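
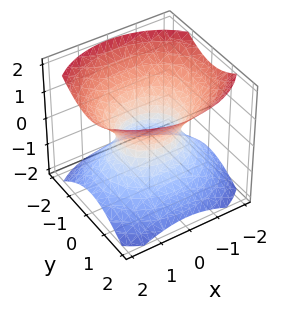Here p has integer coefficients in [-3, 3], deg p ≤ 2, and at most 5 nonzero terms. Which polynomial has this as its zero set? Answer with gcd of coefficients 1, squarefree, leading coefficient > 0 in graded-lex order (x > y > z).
2*x^2 + 3*y^2 - 3*z^2 - 2

1. The degree is 2 — an hourglass — one-sheet hyperboloid; a quadric.
2. Symmetries: it's symmetric under z → −z, forcing even powers of z; it's symmetric under y → −y, forcing even powers of y; mirror symmetry x ↦ −x ⇒ only even powers of x.
3. From the axis intercepts and sections: no z-intercept at any integer in the box; among the integer gridlines, it crosses the x-axis at x ∈ {-1, 1}.
4. These observations pin down the coefficients.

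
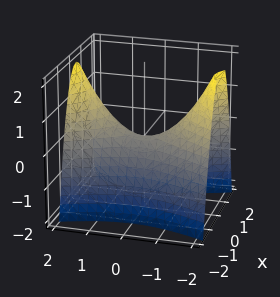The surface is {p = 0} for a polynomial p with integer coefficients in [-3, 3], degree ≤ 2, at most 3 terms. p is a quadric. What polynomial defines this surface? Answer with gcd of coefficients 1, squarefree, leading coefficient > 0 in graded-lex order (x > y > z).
3*x^2 - y^2 + 2*z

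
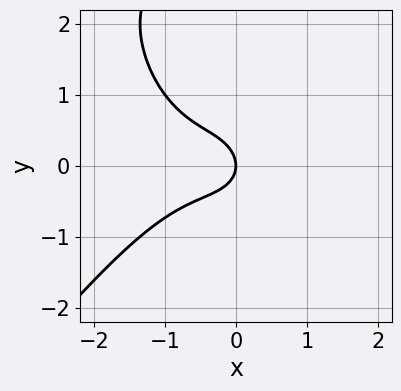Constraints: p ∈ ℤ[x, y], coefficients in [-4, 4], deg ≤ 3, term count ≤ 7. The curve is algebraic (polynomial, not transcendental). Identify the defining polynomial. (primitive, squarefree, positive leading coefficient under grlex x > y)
First, deg p = 3. No degree-2 curve has this shape.
Next, against the integer gridlines: it crosses the x-axis at the gridline x = 0; it crosses the y-axis at the gridline y = 0.
Finally, fitting integer coefficients to these (and the overall shape) gives p.

2*x^3 - y^3 + 2*x^2 + 3*y^2 + 2*x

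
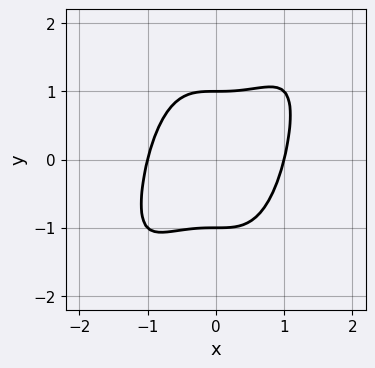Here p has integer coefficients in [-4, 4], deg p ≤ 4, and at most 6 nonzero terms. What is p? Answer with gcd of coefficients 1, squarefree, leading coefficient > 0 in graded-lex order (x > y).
Degree: no degree-3 curve has this shape, so deg p = 4.
Observable constraints: among the integer gridlines, it crosses the x-axis at x ∈ {-1, 1}; the y-axis gridline crossings are at y ∈ {-1, 1}.
Solving for integer coefficients yields p as stated.

x^4 - x^3*y + y^2 - 1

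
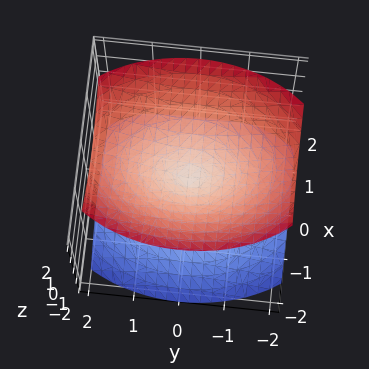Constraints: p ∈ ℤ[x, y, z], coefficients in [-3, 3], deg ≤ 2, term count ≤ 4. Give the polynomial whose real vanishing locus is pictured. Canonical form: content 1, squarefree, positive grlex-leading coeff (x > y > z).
2*x^2 + y^2 - 2*z^2

(a) The picture has 2 separate pieces. They look like related sheets of one shape, so recover p as a whole.
(b) The degree is 2 — two nappes meeting at a single point; a quadric.
(c) Symmetries: mirror symmetry z ↦ −z ⇒ only even powers of z; the y ↦ −y reflection is a symmetry, so y appears only in even powers; mirror symmetry x ↦ −x ⇒ only even powers of x.
(d) Against the integer gridlines: it meets the y-axis at y = 0 (among the integer gridlines); it crosses the z-axis at the gridline z = 0.
(e) The integer polynomial consistent with all of this is the stated p.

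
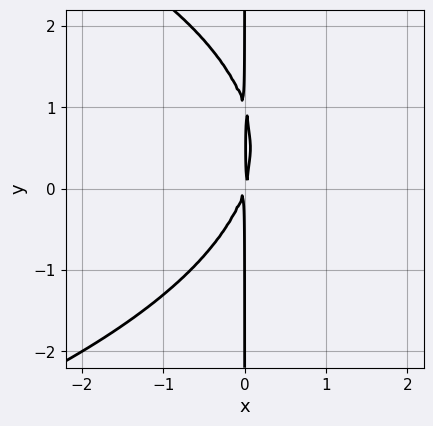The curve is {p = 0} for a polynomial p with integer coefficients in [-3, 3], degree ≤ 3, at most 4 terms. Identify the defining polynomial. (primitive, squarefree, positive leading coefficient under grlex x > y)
x*y^2 + 3*x^2 - x*y

First, the degree is 3 — a generic line meets the curve in up to 3 points.
Then, reading off the gridlines: the visible y-axis segment lies entirely on the curve.
Finally, the integer polynomial consistent with all of this is the stated p.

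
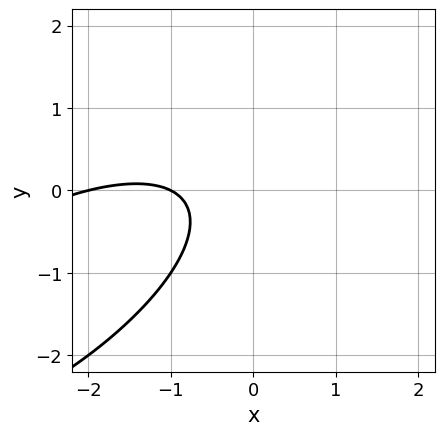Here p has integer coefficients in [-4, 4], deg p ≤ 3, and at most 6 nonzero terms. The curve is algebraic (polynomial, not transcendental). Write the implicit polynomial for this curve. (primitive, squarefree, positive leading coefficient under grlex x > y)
1. Degree: the shape is more complex than any degree-1 curve, so deg p = 2.
2. Observable constraints: it misses every integer gridline on the y-axis; the x-axis gridline crossings are at x ∈ {-2, -1}.
3. Together with the visible shape, these determine p as stated.

x^2 - 2*x*y + 2*y^2 + 3*x + 2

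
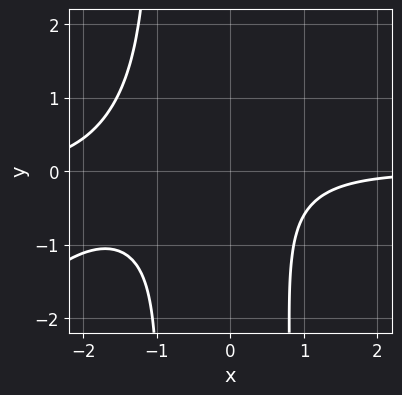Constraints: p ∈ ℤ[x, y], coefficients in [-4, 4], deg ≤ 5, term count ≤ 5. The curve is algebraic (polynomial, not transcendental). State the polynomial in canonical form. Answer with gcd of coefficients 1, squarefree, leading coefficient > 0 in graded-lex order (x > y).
2*x^3*y - 2*x^2*y^2 + 3*x^2*y + 2*y^2 + 3

(a) Degree: no degree-3 curve has this shape, so deg p = 4.
(b) From the axis intercepts and sections: it misses every integer gridline on the x-axis; the curve avoids every integer y-axis point in the box.
(c) Together with the visible shape, these determine p as stated.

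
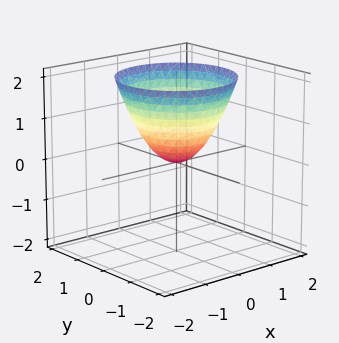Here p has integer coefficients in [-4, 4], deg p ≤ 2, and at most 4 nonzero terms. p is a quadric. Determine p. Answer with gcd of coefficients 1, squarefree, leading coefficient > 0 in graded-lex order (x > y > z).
x^2 + y^2 - z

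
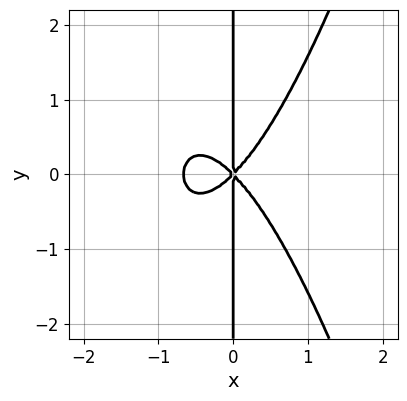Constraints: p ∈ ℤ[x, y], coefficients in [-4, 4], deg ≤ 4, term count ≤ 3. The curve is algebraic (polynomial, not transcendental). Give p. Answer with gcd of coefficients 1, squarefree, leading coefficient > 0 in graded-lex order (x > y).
Degree: a generic line meets the curve in up to 4 points, so deg p = 4.
Symmetries: it's symmetric under y → −y, forcing even powers of y.
From the axis intercepts and sections: every point of the y-axis in the box is on the curve; it meets the x-axis at x = 0 (among the integer gridlines).
Putting this together gives p.

3*x^4 + 2*x^3 - 2*x*y^2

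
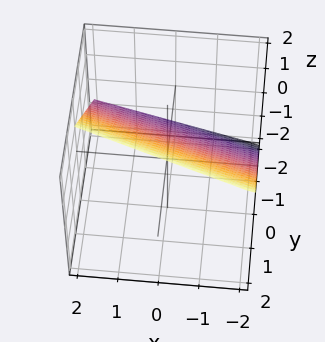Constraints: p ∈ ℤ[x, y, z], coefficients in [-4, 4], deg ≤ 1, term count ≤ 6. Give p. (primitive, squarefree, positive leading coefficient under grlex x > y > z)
x + 3*y - 3*z + 2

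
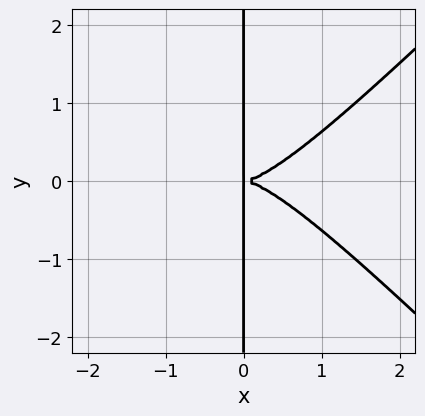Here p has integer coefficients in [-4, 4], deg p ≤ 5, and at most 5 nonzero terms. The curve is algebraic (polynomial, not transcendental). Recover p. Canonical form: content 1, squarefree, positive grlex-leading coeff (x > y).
Degree: the shape is more complex than any degree-3 curve, so deg p = 4.
Symmetries: mirror symmetry y ↦ −y ⇒ only even powers of y.
Checking where it meets the axes: every point of the y-axis in the box is on the curve.
Solving for integer coefficients yields p as stated.

2*x^4 - 2*x^2*y^2 - 3*x*y^2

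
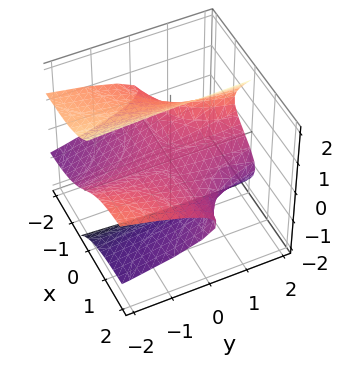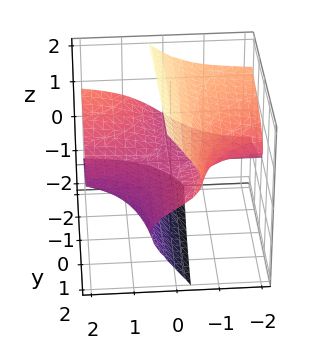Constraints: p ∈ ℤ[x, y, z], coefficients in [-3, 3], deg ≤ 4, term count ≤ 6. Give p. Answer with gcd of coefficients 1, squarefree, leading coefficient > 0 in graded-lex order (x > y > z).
2*x*z^2 - z^3 + x*y + 3*z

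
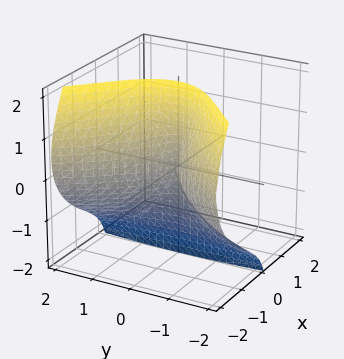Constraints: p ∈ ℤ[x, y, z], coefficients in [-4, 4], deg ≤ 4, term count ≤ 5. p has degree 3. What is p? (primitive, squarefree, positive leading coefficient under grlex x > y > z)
x^3 + 2*x*z^2 + y^2*z + 2*y^2

deg p = 3.
Reading off the gridlines: it meets the y-axis at y = 0 (among the integer gridlines); the visible z-axis segment lies entirely on the surface; it crosses the x-axis at the gridline x = 0.
These observations pin down the coefficients.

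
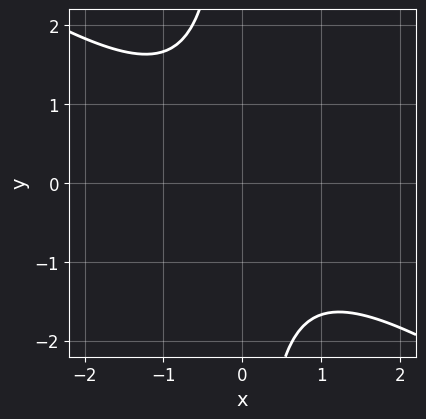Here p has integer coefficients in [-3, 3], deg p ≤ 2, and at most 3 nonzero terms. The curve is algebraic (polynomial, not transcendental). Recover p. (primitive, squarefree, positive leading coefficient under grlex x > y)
2*x^2 + 3*x*y + 3

The degree is 2 — a generic line meets the curve in up to 2 points.
Observable constraints: the curve avoids every integer y-axis point in the box; it misses every integer gridline on the x-axis.
These observations pin down the coefficients.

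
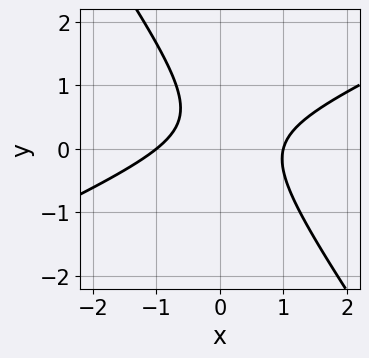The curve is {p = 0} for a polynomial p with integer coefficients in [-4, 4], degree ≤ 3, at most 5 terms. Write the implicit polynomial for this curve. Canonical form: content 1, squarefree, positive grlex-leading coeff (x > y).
2*x^2 - 3*x*y - 3*y^2 + 2*y - 2

(a) Degree: the shape is more complex than any degree-1 curve, so deg p = 2.
(b) From the axis intercepts and sections: it misses every integer gridline on the y-axis; the x-axis gridline crossings are at x ∈ {-1, 1}.
(c) Assembling these constraints gives the stated polynomial.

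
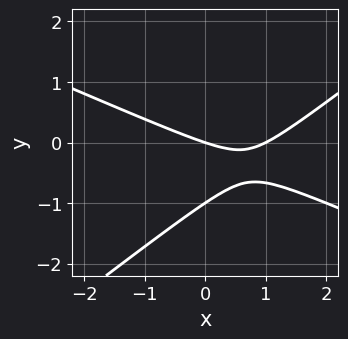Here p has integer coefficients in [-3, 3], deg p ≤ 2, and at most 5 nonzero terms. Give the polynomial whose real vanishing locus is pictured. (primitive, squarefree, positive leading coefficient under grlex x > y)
1. The degree is 2 — the shape is more complex than any degree-1 curve.
2. Reading off the gridlines: the y-axis gridline crossings are at y ∈ {-1, 0}; the x-axis gridline crossings are at x ∈ {0, 1}.
3. Assembling these constraints gives the stated polynomial.

x^2 + x*y - 3*y^2 - x - 3*y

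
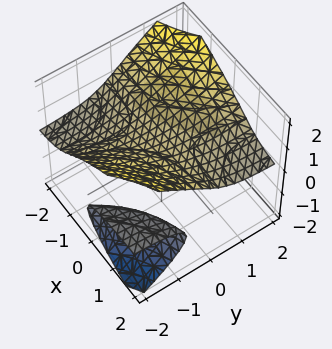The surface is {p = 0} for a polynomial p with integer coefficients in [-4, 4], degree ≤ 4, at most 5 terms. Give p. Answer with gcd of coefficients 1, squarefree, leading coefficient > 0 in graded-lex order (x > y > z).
(a) I count 3 distinct pieces.
(b) deg p = 3.
(c) From the visible intercepts: the surface avoids every integer y-axis point in the box; it misses every integer gridline on the x-axis.
(d) Matching integer coefficients to the picture gives p.

3*x*y*z - y^2*z + 3*z^3 - 2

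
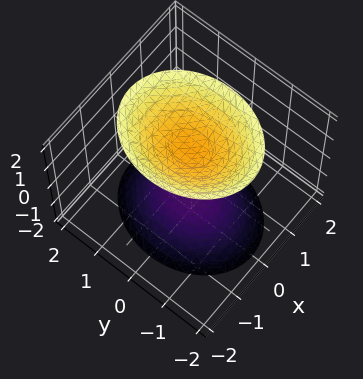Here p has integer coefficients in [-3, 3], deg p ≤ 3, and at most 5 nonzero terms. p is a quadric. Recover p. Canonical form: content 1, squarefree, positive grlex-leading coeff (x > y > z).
3*x^2 + 2*y^2 - 2*z^2 + 3

There are 2 components.
Degree: two sheets facing apart; a quadric, so deg p = 2.
Symmetries: it's symmetric under z → −z, forcing even powers of z; it's symmetric under x → −x, forcing even powers of x; it's symmetric under y → −y, forcing even powers of y.
Checking where it meets the axes: the surface avoids every integer y-axis point in the box; it misses every integer gridline on the x-axis.
These observations pin down the coefficients.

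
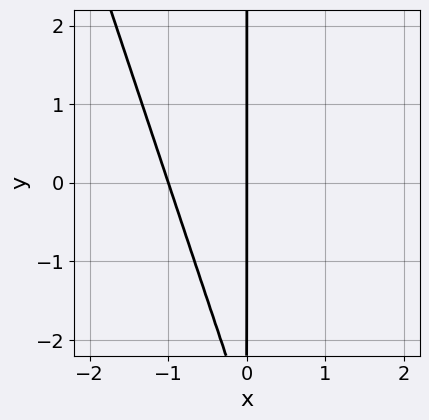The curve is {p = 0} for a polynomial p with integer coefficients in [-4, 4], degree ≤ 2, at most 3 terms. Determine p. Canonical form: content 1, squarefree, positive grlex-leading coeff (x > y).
3*x^2 + x*y + 3*x

The degree is 2 — no degree-1 curve has this shape.
From the axis intercepts and sections: the visible y-axis segment lies entirely on the curve; the x-axis gridline crossings are at x ∈ {-1, 0}.
Together with the visible shape, these determine p as stated.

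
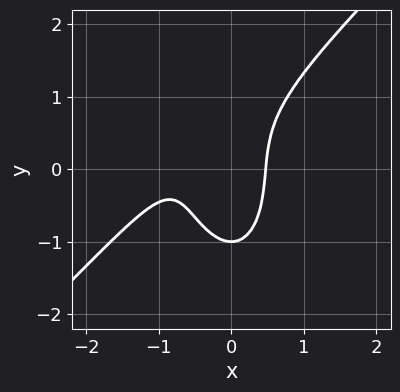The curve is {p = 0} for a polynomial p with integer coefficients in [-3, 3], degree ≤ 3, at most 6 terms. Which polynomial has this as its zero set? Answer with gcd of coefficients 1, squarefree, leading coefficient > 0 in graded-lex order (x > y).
3*x^3 - 2*x^2*y - y^3 + 3*x^2 - 1

First, the degree is 3 — the shape is more complex than any degree-2 curve.
Then, observable constraints: one y-axis crossing is at y = -1.
Finally, putting this together gives p.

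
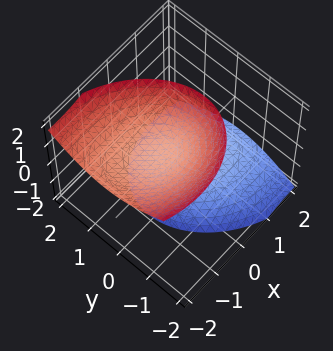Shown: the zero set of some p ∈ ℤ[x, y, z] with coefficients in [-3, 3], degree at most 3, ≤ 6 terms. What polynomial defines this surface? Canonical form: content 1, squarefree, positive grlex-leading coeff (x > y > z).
2*x^2 + x*y + 3*x*z + 3*y^2 - 2*z^2 + 2

1. There are 2 components. Treating them together as one polynomial.
2. Degree: no degree-1 surface has this shape, so deg p = 2.
3. Against the integer gridlines: no x-intercept at any integer in the box; the z-axis gridline crossings are at z ∈ {-1, 1}; no y-intercept at any integer in the box.
4. Assembling these constraints gives the stated polynomial.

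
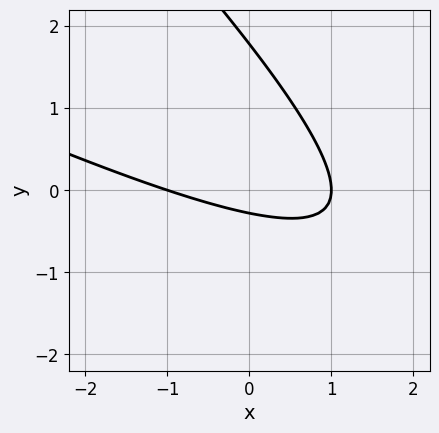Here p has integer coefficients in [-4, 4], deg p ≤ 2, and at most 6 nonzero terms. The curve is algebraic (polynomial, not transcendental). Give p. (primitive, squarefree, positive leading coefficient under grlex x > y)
Degree: a generic line meets the curve in up to 2 points, so deg p = 2.
From the axis intercepts and sections: among the integer gridlines, it crosses the x-axis at x ∈ {-1, 1}.
These observations pin down the coefficients.

x^2 + 3*x*y + 2*y^2 - 3*y - 1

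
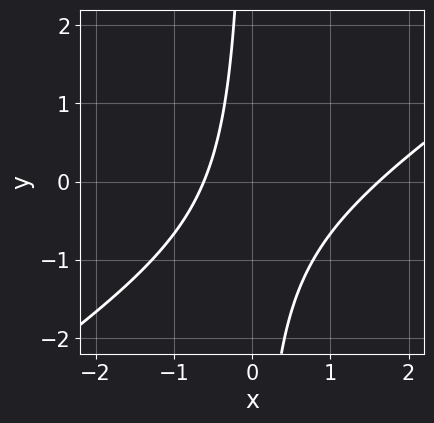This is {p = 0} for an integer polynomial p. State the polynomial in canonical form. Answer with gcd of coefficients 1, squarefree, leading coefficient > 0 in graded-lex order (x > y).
2*x^2 - 3*x*y - 2*x - 2

First, deg p = 2.
Next, checking where it meets the axes: no y-intercept at any integer in the box.
Finally, these observations pin down the coefficients.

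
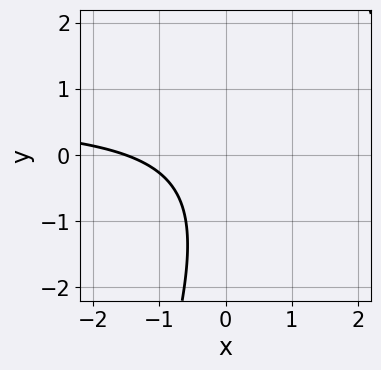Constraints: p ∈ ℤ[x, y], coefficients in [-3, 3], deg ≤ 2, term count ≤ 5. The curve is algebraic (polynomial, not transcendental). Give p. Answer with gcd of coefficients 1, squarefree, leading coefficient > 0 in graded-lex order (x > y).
First, degree: a generic line meets the curve in up to 2 points, so deg p = 2.
Then, checking where it meets the axes: no y-intercept at any integer in the box.
Finally, together with the visible shape, these determine p as stated.

3*x*y - y^2 - 2*x - y - 3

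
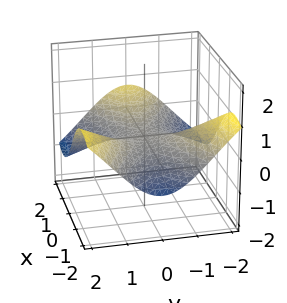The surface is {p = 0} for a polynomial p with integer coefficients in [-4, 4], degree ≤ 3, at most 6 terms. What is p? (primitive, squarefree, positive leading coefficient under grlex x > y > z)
First, deg p = 3.
Next, from the visible intercepts: it crosses the x-axis at the gridline x = 0; the visible y-axis segment lies entirely on the surface; it crosses the z-axis at the gridline z = 0.
Finally, assembling these constraints gives the stated polynomial.

x^3 - 2*x^2*z - 3*x*y^2 - 2*y^2*z - 3*z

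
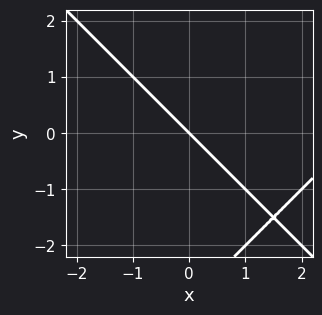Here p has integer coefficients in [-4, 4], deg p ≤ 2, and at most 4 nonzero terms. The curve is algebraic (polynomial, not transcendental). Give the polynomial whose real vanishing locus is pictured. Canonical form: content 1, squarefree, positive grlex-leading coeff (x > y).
(a) deg p = 2.
(b) From the axis intercepts and sections: it crosses the x-axis at the gridline x = 0; it meets the y-axis at y = 0 (among the integer gridlines).
(c) Putting this together gives p.

x^2 - y^2 - 3*x - 3*y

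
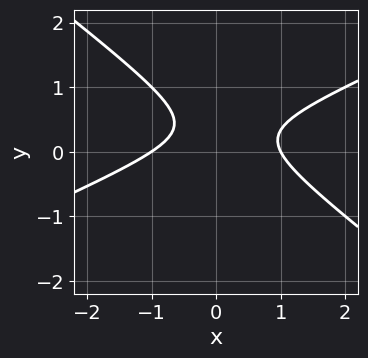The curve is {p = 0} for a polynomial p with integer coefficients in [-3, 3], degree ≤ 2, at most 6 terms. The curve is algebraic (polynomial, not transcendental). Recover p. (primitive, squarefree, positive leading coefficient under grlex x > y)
(a) Degree: the shape is more complex than any degree-1 curve, so deg p = 2.
(b) Checking where it meets the axes: among the integer gridlines, it crosses the x-axis at x ∈ {-1, 1}; the curve avoids every integer y-axis point in the box.
(c) Matching integer coefficients to the picture gives p.

x^2 - x*y - 3*y^2 + 2*y - 1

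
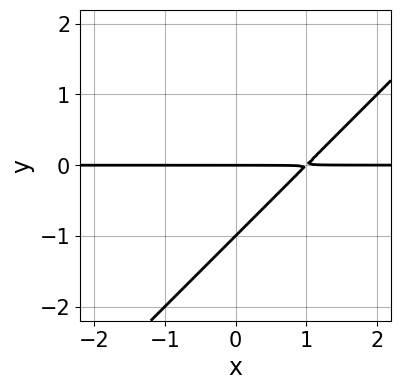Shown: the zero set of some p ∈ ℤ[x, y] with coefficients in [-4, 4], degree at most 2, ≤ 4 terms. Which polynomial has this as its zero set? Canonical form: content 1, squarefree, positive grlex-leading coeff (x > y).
x*y - y^2 - y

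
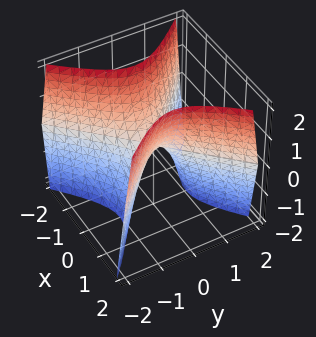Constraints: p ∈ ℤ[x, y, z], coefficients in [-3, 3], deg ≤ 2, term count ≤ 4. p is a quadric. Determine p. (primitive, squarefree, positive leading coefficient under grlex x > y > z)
deg p = 2.
Symmetries: the x ↦ −x reflection is a symmetry, so x appears only in even powers; mirror symmetry y ↦ −y ⇒ only even powers of y.
Reading off the gridlines: one x-axis crossing is at x = 0; it crosses the y-axis at the gridline y = 0.
Assembling these constraints gives the stated polynomial.

2*x^2 - 2*y^2 - z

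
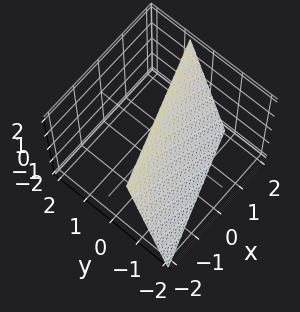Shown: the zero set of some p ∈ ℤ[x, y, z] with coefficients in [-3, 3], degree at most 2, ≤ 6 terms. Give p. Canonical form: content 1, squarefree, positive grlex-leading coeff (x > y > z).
x - 3*y + z - 2

The degree is 1 — the surface is flat (a plane).
Observable constraints: it crosses the x-axis at the gridline x = 2; one z-axis crossing is at z = 2.
Matching integer coefficients to the picture gives p.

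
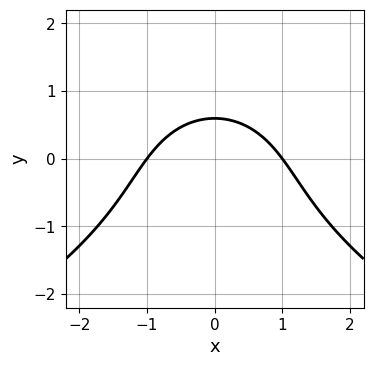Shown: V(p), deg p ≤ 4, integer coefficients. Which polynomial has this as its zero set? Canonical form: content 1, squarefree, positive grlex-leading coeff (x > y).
(a) The degree is 3 — a generic line meets the curve in up to 3 points.
(b) Symmetries: the x ↦ −x reflection is a symmetry, so x appears only in even powers.
(c) From the visible intercepts: the x-axis gridline crossings are at x ∈ {-1, 1}.
(d) Putting this together gives p.

y^3 + 2*x^2 + 3*y - 2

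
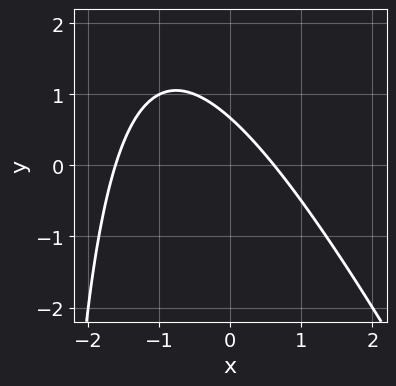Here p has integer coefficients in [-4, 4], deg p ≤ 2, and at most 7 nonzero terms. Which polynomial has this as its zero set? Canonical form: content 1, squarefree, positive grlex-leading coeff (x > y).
2*x^2 + x*y + 2*x + 3*y - 2

1. The degree is 2 — a generic line meets the curve in up to 2 points.
2. Solving for integer coefficients yields p as stated.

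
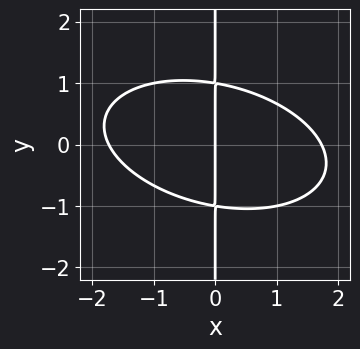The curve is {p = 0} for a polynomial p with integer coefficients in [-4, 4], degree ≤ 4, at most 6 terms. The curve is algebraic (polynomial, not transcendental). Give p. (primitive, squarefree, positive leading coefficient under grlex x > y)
x^3 + x^2*y + 3*x*y^2 - 3*x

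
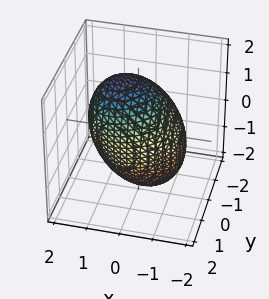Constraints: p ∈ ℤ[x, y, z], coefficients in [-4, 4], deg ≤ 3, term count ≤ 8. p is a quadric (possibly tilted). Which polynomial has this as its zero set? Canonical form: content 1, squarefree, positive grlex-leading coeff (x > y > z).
1. deg p = 2. The shape is more complex than any degree-1 surface.
2. Solving for integer coefficients yields p as stated.

2*x^2 - x*y - x*z + 2*y^2 + z^2 - 3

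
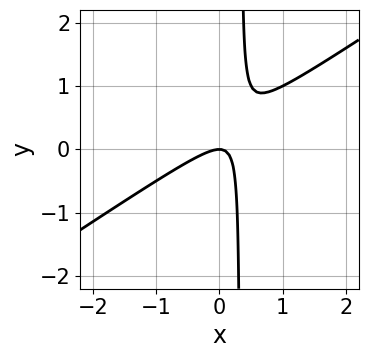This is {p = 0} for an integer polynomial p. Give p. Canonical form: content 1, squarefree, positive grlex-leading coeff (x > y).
First, degree: the shape is more complex than any degree-1 curve, so deg p = 2.
Next, against the integer gridlines: it meets the y-axis at y = 0 (among the integer gridlines); one x-axis crossing is at x = 0.
Finally, putting this together gives p.

2*x^2 - 3*x*y + y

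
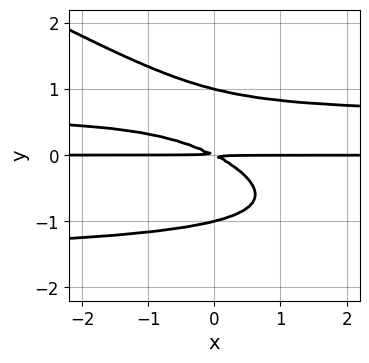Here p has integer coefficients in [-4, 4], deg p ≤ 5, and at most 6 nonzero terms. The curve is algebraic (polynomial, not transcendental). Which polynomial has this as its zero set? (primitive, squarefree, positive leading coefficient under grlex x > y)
x*y^3 + 2*y^4 + x*y^2 - x*y - 2*y^2

First, deg p = 4. No degree-3 curve has this shape.
Then, checking where it meets the axes: every point of the x-axis in the box is on the curve; the y-axis gridline crossings are at y ∈ {-1, 1}.
Finally, matching integer coefficients to the picture gives p.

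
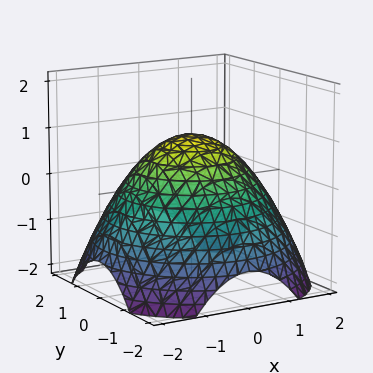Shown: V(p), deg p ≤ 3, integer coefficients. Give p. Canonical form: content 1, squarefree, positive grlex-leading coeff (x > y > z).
First, degree: the shape is more complex than any degree-1 surface, so deg p = 2.
Next, symmetries: the z-axis is an axis of rotation, so x and y enter only as x² + y².
Then, from the visible intercepts: a circular section at z = 0 has radius between 1 and 2; it meets the z-axis at z = 1 (among the integer gridlines).
Finally, matching integer coefficients to the picture gives p.

x^2 + y^2 + 2*z - 2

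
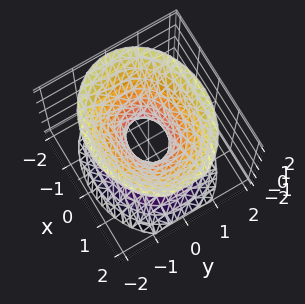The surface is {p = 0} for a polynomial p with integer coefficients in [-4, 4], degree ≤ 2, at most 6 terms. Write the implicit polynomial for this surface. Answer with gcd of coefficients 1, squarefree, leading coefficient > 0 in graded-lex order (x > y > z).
2*x^2 + 3*y^2 - 2*z^2 - 1

Degree: one connected sheet with a waist; a quadric, so deg p = 2.
Symmetries: the z ↦ −z reflection is a symmetry, so z appears only in even powers; the x ↦ −x reflection is a symmetry, so x appears only in even powers; it's symmetric under y → −y, forcing even powers of y.
Observable constraints: no z-intercept at any integer in the box.
These observations pin down the coefficients.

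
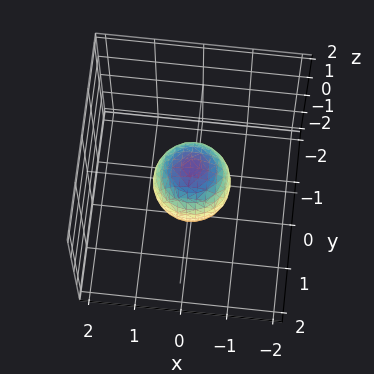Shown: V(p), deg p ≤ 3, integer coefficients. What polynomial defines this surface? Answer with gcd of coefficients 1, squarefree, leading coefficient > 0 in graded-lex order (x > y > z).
First, deg p = 2. A closed, bounded, convex surface; a quadric.
Then, by symmetry, the surface is invariant under rotation about z: p = q(x² + y², z); it's symmetric under z → −z, forcing even powers of z.
Then, against the integer gridlines: among the integer gridlines, it crosses the z-axis at z ∈ {-1, 1}; a circular section at z = 0 has radius between 0 and 1.
Finally, these observations pin down the coefficients.

3*x^2 + 3*y^2 + 2*z^2 - 2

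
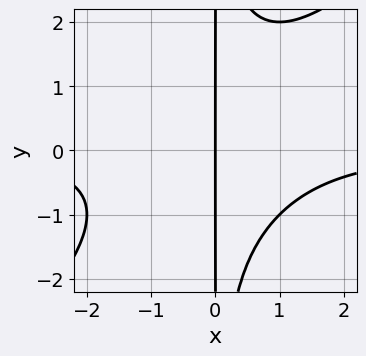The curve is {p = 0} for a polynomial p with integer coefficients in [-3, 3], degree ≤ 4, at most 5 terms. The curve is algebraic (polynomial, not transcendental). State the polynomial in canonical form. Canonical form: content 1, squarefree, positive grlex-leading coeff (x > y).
x^3*y - x^2*y^2 + 2*x

(a) The degree is 4 — a generic line meets the curve in up to 4 points.
(b) From the axis intercepts and sections: it crosses the x-axis at the gridline x = 0; the visible y-axis segment lies entirely on the curve.
(c) Together with the visible shape, these determine p as stated.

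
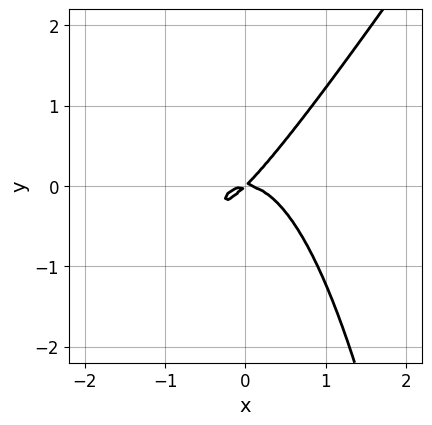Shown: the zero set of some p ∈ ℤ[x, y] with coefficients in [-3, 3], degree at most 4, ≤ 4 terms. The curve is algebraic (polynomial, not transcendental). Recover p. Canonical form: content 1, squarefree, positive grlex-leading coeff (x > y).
1. deg p = 3.
2. From the visible intercepts: it meets the x-axis at x = 0 (among the integer gridlines); one y-axis crossing is at y = 0.
3. These observations pin down the coefficients.

3*x^3 - 2*x^2*y + 2*x*y - 2*y^2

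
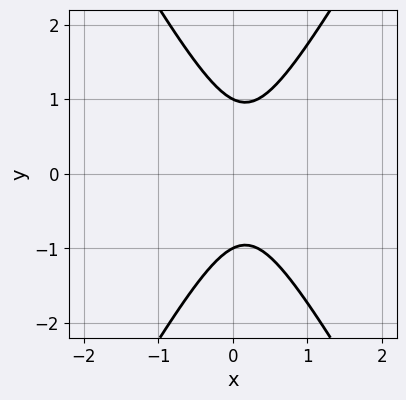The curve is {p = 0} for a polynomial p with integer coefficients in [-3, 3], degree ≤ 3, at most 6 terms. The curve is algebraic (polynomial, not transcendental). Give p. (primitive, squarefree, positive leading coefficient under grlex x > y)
3*x^2 - y^2 - x + 1

1. The degree is 2 — no degree-1 curve has this shape.
2. Symmetries: it's symmetric under y → −y, forcing even powers of y.
3. Reading off the gridlines: no x-intercept at any integer in the box; among the integer gridlines, it crosses the y-axis at y ∈ {-1, 1}.
4. Assembling these constraints gives the stated polynomial.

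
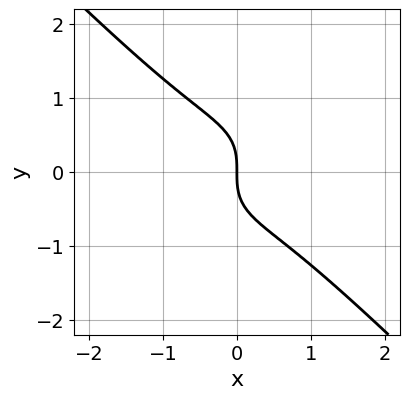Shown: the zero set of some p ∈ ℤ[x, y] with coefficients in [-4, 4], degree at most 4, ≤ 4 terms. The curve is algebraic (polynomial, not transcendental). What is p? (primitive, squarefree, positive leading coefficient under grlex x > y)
x^3 + y^3 + x

Degree: no degree-2 curve has this shape, so deg p = 3.
Against the integer gridlines: it meets the y-axis at y = 0 (among the integer gridlines); it crosses the x-axis at the gridline x = 0.
Assembling these constraints gives the stated polynomial.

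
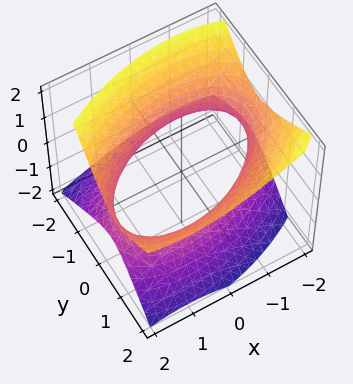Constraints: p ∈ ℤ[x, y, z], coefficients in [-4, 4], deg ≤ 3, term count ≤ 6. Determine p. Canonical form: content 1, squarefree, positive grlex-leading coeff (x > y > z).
x^2 - x*y + 2*y^2 - y*z - 2*z^2 - 3

The degree is 2 — the shape is more complex than any degree-1 surface.
Observable constraints: it misses every integer gridline on the z-axis.
Fitting integer coefficients to these (and the overall shape) gives p.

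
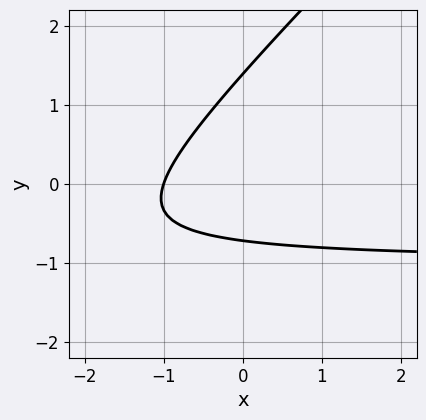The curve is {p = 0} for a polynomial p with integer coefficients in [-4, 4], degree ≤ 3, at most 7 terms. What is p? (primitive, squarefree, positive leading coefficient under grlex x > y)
3*x*y - 3*y^2 + 3*x + 2*y + 3

First, the degree is 2 — a generic line meets the curve in up to 2 points.
Next, against the integer gridlines: it meets the x-axis at x = -1 (among the integer gridlines).
Finally, the integer polynomial consistent with all of this is the stated p.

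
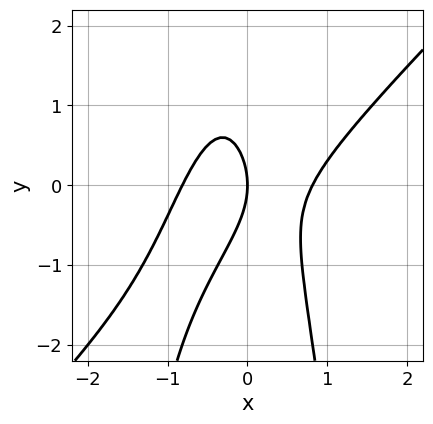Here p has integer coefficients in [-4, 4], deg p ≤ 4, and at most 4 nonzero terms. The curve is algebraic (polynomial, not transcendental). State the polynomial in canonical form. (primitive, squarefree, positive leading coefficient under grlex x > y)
3*x^3 - 3*x^2*y - y^2 - 2*x

The degree is 3 — a generic line meets the curve in up to 3 points.
Reading off the gridlines: one y-axis crossing is at y = 0; one x-axis crossing is at x = 0.
Together with the visible shape, these determine p as stated.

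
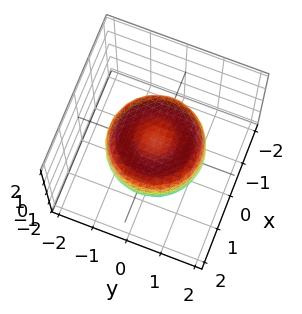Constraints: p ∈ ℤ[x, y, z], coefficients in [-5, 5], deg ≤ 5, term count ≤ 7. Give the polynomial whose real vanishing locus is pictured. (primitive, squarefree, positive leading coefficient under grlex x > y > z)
Degree: no degree-3 surface has this shape, so deg p = 4.
Symmetries: rotational symmetry about the z-axis ⇒ p depends on x, y only through x² + y².
From the axis intercepts and sections: a circular section at z = 0 has radius between 1 and 2.
These observations pin down the coefficients.

2*x^4 + 4*x^2*y^2 + 2*y^4 - 3*x^2 - 3*y^2 + 3*z^2 - 1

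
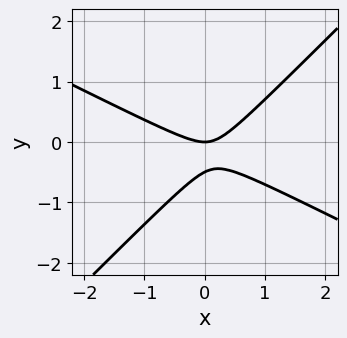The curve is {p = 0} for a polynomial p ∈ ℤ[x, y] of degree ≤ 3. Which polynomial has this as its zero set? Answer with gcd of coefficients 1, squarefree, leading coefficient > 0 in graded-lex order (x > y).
deg p = 2. No degree-1 curve has this shape.
Against the integer gridlines: it meets the x-axis at x = 0 (among the integer gridlines); it crosses the y-axis at the gridline y = 0.
These observations pin down the coefficients.

x^2 + x*y - 2*y^2 - y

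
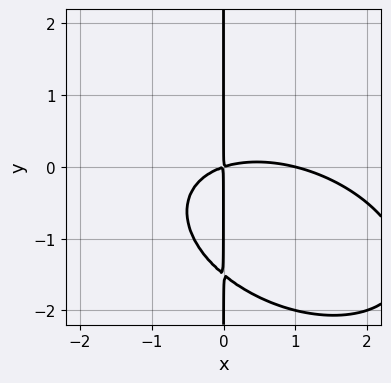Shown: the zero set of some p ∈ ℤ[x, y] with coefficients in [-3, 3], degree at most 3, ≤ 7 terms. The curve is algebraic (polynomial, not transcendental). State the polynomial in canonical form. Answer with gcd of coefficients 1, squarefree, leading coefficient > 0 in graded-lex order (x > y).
x^3 + x^2*y + 2*x*y^2 - x^2 + 3*x*y

1. Degree: no degree-2 curve has this shape, so deg p = 3.
2. From the visible intercepts: one x-axis crossing is at x = 1; the visible y-axis segment lies entirely on the curve.
3. Putting this together gives p.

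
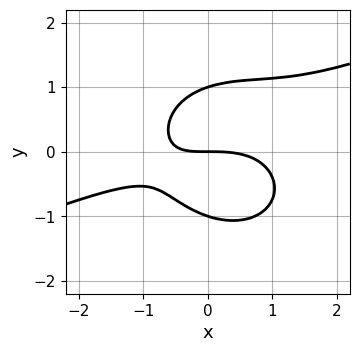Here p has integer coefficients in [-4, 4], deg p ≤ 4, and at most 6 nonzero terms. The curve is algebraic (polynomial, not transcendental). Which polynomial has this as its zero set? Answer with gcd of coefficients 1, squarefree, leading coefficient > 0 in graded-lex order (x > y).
x^3 - 2*x^2*y - 3*y^3 + 2*x*y + 3*y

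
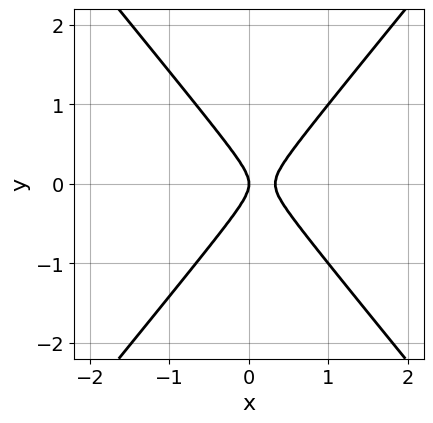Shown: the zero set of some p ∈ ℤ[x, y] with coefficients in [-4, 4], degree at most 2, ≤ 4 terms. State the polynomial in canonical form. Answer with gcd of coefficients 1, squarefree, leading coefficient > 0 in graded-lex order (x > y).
(a) deg p = 2. A generic line meets the curve in up to 2 points.
(b) Symmetries: the y ↦ −y reflection is a symmetry, so y appears only in even powers.
(c) Against the integer gridlines: it crosses the y-axis at the gridline y = 0; it crosses the x-axis at the gridline x = 0.
(d) Putting this together gives p.

3*x^2 - 2*y^2 - x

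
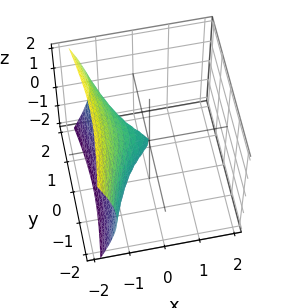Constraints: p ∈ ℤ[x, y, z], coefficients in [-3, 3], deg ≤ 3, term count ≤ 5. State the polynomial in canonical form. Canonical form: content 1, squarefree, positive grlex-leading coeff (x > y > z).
3*x^3 + x*y^2 + 3*y^2 + 3*z^2 + x

The degree is 3 — the shape is more complex than any degree-2 surface.
From the axis intercepts and sections: it meets the z-axis at z = 0 (among the integer gridlines); one y-axis crossing is at y = 0; one x-axis crossing is at x = 0.
Assembling these constraints gives the stated polynomial.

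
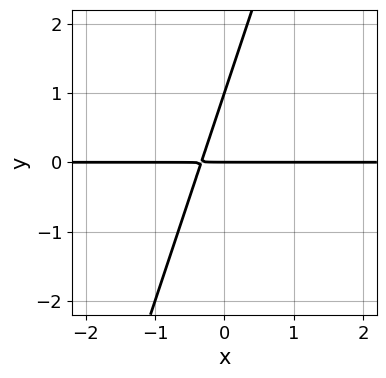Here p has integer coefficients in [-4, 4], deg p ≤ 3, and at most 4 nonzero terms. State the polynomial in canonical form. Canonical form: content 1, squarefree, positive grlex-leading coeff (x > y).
1. Degree: no degree-1 curve has this shape, so deg p = 2.
2. Checking where it meets the axes: the y-axis gridline crossings are at y ∈ {0, 1}; every point of the x-axis in the box is on the curve.
3. Together with the visible shape, these determine p as stated.

3*x*y - y^2 + y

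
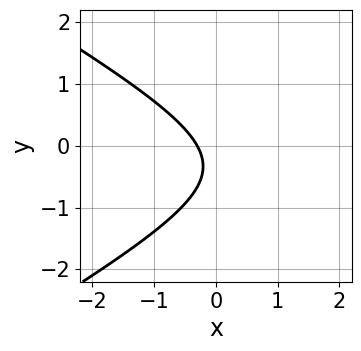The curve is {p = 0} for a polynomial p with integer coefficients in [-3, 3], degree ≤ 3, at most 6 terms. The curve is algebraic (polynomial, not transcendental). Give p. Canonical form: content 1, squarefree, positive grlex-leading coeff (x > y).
deg p = 2. No degree-1 curve has this shape.
Checking where it meets the axes: it misses every integer gridline on the y-axis.
Together with the visible shape, these determine p as stated.

x^2 - 3*y^2 - 3*x - 2*y - 1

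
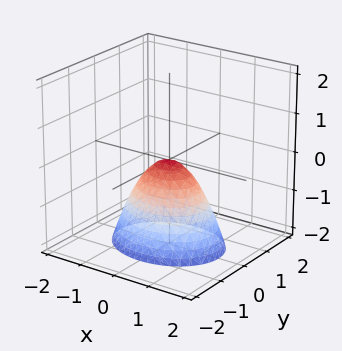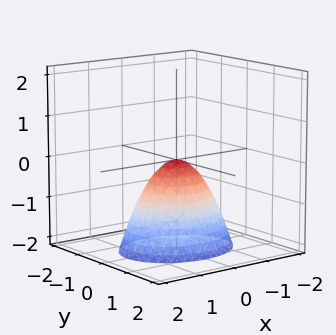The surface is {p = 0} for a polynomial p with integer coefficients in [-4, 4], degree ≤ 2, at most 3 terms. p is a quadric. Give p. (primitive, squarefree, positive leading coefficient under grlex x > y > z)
2*x^2 + 3*y^2 + 2*z

(a) The degree is 2 — a paraboloid; a quadric.
(b) Symmetries: it's symmetric under x → −x, forcing even powers of x; the y ↦ −y reflection is a symmetry, so y appears only in even powers.
(c) Checking where it meets the axes: it crosses the y-axis at the gridline y = 0; one x-axis crossing is at x = 0; it meets the z-axis at z = 0 (among the integer gridlines).
(d) Putting this together gives p.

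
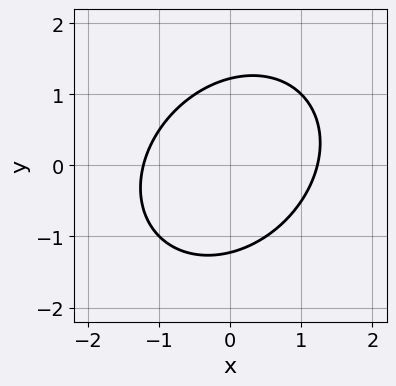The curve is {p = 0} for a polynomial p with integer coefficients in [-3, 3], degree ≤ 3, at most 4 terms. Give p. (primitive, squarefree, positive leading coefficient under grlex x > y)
First, degree: a generic line meets the curve in up to 2 points, so deg p = 2.
Finally, putting this together gives p.

2*x^2 - x*y + 2*y^2 - 3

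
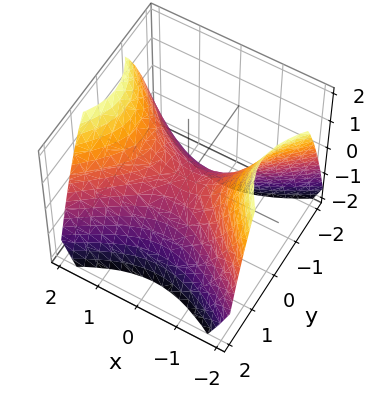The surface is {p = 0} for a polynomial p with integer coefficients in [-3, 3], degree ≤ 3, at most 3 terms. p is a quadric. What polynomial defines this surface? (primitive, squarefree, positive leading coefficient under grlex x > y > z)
2*x^2 - 3*y^2 - 3*z

The degree is 2 — a hyperbolic paraboloid; a quadric.
Symmetries: mirror symmetry y ↦ −y ⇒ only even powers of y; mirror symmetry x ↦ −x ⇒ only even powers of x.
Observable constraints: one z-axis crossing is at z = 0; it crosses the y-axis at the gridline y = 0; one x-axis crossing is at x = 0.
Putting this together gives p.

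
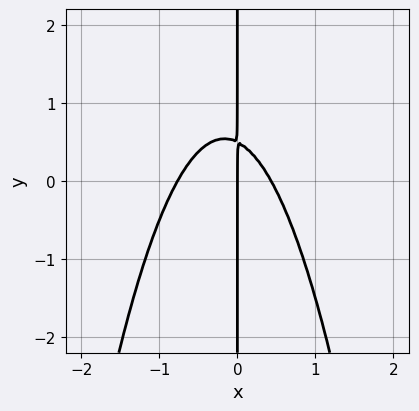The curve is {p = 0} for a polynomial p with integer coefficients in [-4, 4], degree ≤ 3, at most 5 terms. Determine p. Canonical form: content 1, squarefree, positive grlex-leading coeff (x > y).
3*x^3 + x^2 + 2*x*y - x

1. deg p = 3. No degree-2 curve has this shape.
2. Against the integer gridlines: the visible y-axis segment lies entirely on the curve; one x-axis crossing is at x = 0.
3. These observations pin down the coefficients.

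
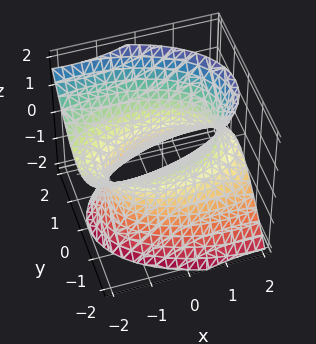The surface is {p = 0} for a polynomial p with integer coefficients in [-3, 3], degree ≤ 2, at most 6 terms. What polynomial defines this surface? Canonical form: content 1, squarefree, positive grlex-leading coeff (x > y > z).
1. The degree is 2 — the shape is more complex than any degree-1 surface.
2. Observable constraints: it misses every integer gridline on the z-axis; the y-axis gridline crossings are at y ∈ {-1, 1}.
3. Putting this together gives p.

x^2 + 2*x*z + 3*y^2 - 2*z^2 - 3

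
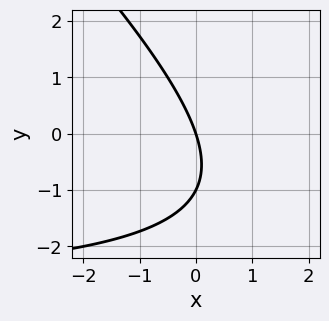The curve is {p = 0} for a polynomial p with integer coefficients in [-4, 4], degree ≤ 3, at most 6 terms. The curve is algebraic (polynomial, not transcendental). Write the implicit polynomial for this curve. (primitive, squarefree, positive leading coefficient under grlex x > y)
x*y + y^2 + 3*x + y

1. deg p = 2. A generic line meets the curve in up to 2 points.
2. From the axis intercepts and sections: the y-axis gridline crossings are at y ∈ {-1, 0}; it meets the x-axis at x = 0 (among the integer gridlines).
3. Assembling these constraints gives the stated polynomial.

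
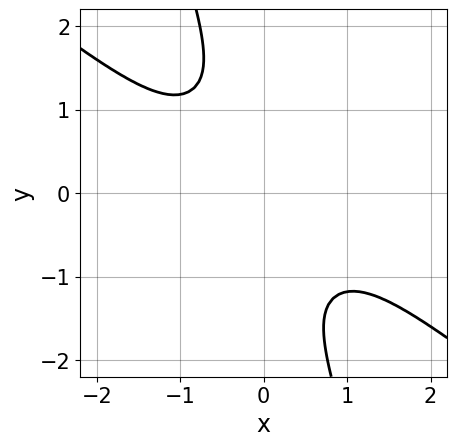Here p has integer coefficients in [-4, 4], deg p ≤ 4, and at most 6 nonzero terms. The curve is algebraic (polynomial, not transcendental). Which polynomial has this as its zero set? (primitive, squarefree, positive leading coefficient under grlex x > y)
x^4 + 3*x*y^3 + y^4 + 2

Degree: a generic line meets the curve in up to 4 points, so deg p = 4.
From the axis intercepts and sections: the curve avoids every integer x-axis point in the box; no y-intercept at any integer in the box.
These observations pin down the coefficients.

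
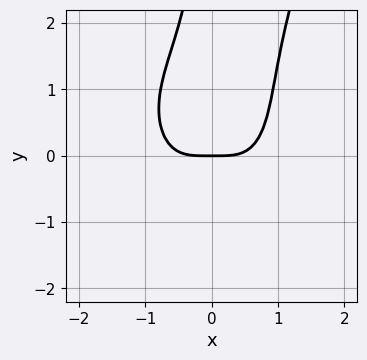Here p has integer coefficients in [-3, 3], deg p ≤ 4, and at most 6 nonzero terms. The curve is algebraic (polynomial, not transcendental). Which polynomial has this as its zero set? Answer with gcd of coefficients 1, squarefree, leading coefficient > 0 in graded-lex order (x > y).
The degree is 4 — the shape is more complex than any degree-3 curve.
Observable constraints: it crosses the x-axis at the gridline x = 0; it meets the y-axis at y = 0 (among the integer gridlines).
Fitting integer coefficients to these (and the overall shape) gives p.

3*x^4 + 2*x^2*y^2 - x*y^3 - 3*y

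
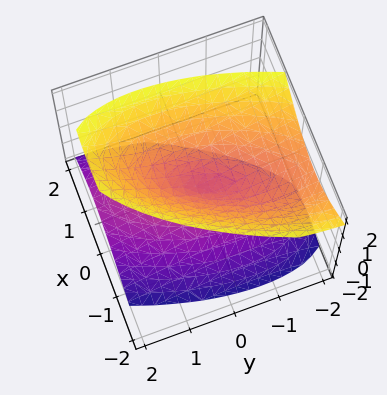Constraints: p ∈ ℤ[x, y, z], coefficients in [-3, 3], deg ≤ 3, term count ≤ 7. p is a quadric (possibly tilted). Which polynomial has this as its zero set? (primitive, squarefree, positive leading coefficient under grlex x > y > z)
3*x^2 - 2*x*y + y^2 + y*z - 2*z^2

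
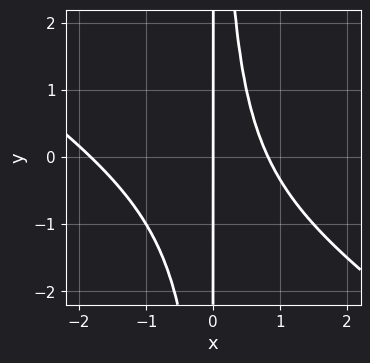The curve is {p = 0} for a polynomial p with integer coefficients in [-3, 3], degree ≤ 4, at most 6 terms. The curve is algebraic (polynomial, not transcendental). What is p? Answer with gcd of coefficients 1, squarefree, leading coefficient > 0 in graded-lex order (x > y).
1. Degree: no degree-2 curve has this shape, so deg p = 3.
2. Checking where it meets the axes: every point of the y-axis in the box is on the curve; one x-axis crossing is at x = 0.
3. Together with the visible shape, these determine p as stated.

2*x^3 + 3*x^2*y + 2*x^2 - 3*x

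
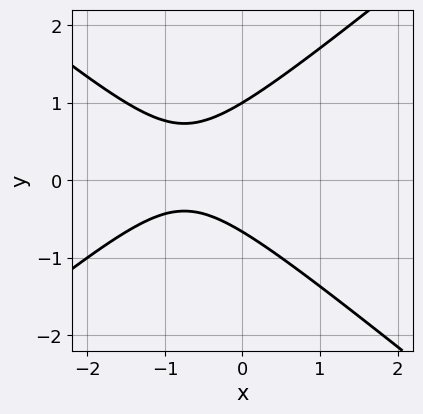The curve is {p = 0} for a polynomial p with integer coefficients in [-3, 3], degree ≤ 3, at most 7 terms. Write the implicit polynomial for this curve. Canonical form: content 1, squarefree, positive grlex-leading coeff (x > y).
2*x^2 - 3*y^2 + 3*x + y + 2

(a) deg p = 2. No degree-1 curve has this shape.
(b) Checking where it meets the axes: it meets the y-axis at y = 1 (among the integer gridlines); the curve avoids every integer x-axis point in the box.
(c) These observations pin down the coefficients.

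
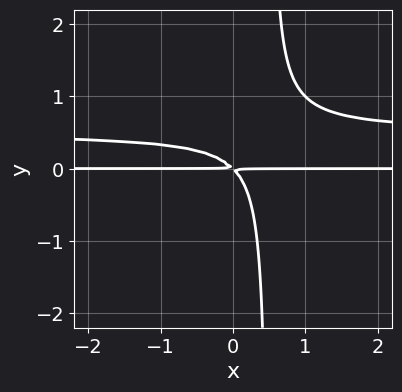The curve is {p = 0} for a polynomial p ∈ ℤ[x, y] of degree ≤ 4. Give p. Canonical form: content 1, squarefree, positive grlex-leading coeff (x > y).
2*x*y^2 - x*y - y^2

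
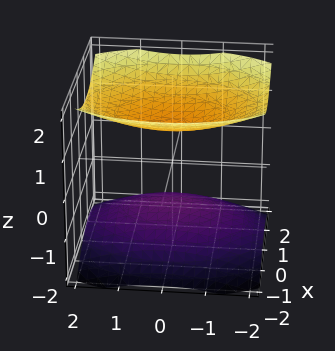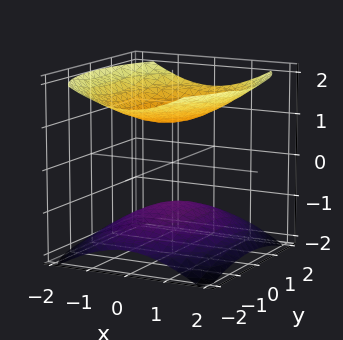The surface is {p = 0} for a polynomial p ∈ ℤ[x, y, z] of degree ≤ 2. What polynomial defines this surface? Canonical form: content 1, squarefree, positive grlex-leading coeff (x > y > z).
(a) I count 2 distinct pieces. Treating them together as one polynomial.
(b) The degree is 2 — two sheets facing apart; a quadric.
(c) Symmetries: the y ↦ −y reflection is a symmetry, so y appears only in even powers; mirror symmetry x ↦ −x ⇒ only even powers of x; mirror symmetry z ↦ −z ⇒ only even powers of z.
(d) Against the integer gridlines: it misses every integer gridline on the y-axis; the surface avoids every integer x-axis point in the box; the z-axis gridline crossings are at z ∈ {-1, 1}.
(e) These observations pin down the coefficients.

2*x^2 + y^2 - 3*z^2 + 3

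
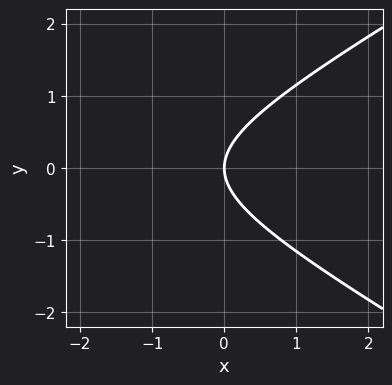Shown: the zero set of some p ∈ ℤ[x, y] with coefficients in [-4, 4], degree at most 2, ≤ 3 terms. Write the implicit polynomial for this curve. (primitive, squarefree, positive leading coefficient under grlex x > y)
The degree is 2 — a generic line meets the curve in up to 2 points.
Symmetries: the y ↦ −y reflection is a symmetry, so y appears only in even powers.
Reading off the gridlines: it crosses the x-axis at the gridline x = 0; it crosses the y-axis at the gridline y = 0.
Matching integer coefficients to the picture gives p.

x^2 - 3*y^2 + 3*x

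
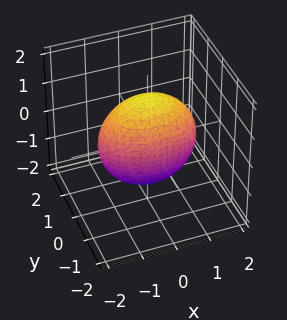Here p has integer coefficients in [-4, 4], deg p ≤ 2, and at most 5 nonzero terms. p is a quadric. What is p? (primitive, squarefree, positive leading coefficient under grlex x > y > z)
x^2 + 2*y^2 + z^2 - 2

1. The degree is 2 — bounded and convex; a quadric.
2. Symmetries: it's symmetric under x → −x, forcing even powers of x; mirror symmetry y ↦ −y ⇒ only even powers of y; the z ↦ −z reflection is a symmetry, so z appears only in even powers.
3. Checking where it meets the axes: among the integer gridlines, it crosses the y-axis at y ∈ {-1, 1}.
4. The integer polynomial consistent with all of this is the stated p.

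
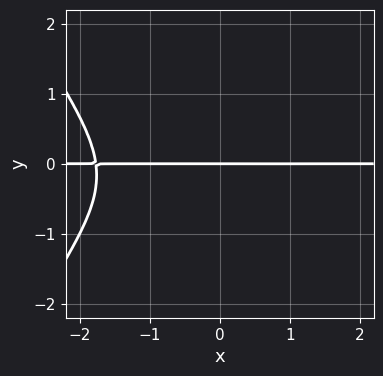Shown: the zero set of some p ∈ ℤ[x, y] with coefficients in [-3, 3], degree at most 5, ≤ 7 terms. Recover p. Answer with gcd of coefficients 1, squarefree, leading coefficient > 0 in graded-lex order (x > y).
x^3*y + 3*y^3 - 2*x*y + y^2 + 2*y

(a) The degree is 4 — the shape is more complex than any degree-3 curve.
(b) From the axis intercepts and sections: it crosses the y-axis at the gridline y = 0; the visible x-axis segment lies entirely on the curve.
(c) The integer polynomial consistent with all of this is the stated p.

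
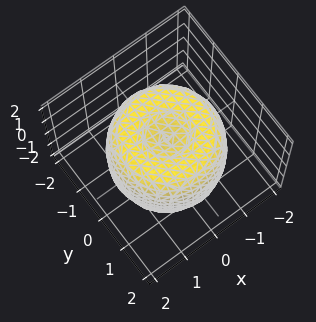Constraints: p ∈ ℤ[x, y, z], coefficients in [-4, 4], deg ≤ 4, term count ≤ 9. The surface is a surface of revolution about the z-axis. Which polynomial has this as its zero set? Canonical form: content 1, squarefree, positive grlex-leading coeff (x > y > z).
1. Degree: a generic line meets the surface in up to 4 points, so deg p = 4.
2. Symmetries: every cross-section ⟂ z is a circle, so x, y appear only via x² + y².
3. From the axis intercepts and sections: a circular section at z = -1 has radius between 1 and 2; the z-axis gridline crossings are at z ∈ {-1, 1}.
4. Together with the visible shape, these determine p as stated.

x^4 + 2*x^2*y^2 + y^4 - 2*x^2 - 2*y^2 + z^2 - 1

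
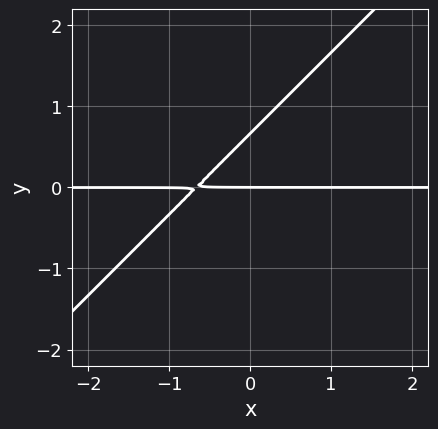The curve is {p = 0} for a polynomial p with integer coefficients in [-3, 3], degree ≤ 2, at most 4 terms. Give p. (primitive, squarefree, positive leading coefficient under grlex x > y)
deg p = 2.
Checking where it meets the axes: every point of the x-axis in the box is on the curve; it crosses the y-axis at the gridline y = 0.
Solving for integer coefficients yields p as stated.

3*x*y - 3*y^2 + 2*y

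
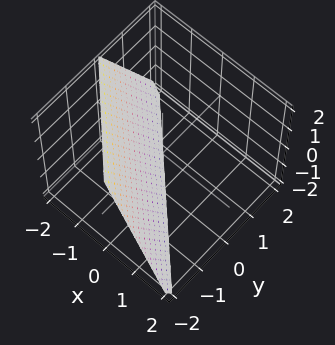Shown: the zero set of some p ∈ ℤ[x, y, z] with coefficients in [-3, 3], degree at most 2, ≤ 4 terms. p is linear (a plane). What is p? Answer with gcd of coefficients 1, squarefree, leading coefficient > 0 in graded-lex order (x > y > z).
2*x + 2*y + z + 2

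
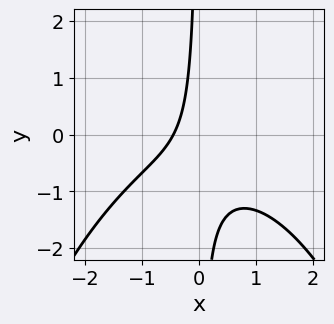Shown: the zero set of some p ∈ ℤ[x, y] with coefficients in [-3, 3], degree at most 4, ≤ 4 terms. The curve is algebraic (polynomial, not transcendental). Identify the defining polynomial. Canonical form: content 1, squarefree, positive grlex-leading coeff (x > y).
1. The degree is 3 — the shape is more complex than any degree-2 curve.
2. From the visible intercepts: it misses every integer gridline on the y-axis.
3. Assembling these constraints gives the stated polynomial.

x^3 + 3*x*y + 2*x + 1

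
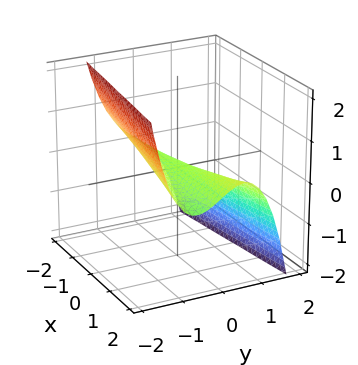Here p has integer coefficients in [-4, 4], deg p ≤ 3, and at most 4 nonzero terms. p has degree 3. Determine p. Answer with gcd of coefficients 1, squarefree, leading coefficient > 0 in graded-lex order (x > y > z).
2*y^3 - x*y + 3*z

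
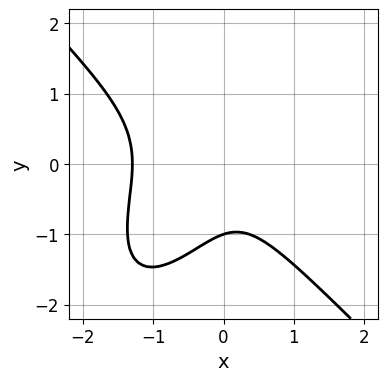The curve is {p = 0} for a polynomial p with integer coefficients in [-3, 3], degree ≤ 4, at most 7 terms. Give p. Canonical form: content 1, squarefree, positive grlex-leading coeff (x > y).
(a) The degree is 3 — the shape is more complex than any degree-2 curve.
(b) From the visible intercepts: it meets the y-axis at y = -1 (among the integer gridlines).
(c) Solving for integer coefficients yields p as stated.

2*x^3 - x*y^2 + y^3 + 2*x^2 + 1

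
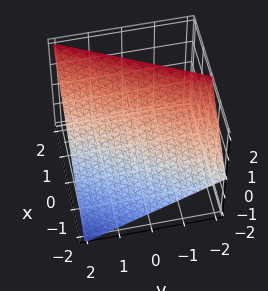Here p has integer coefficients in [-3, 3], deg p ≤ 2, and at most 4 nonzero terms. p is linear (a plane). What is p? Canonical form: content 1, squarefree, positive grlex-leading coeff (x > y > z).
2*x - y - 2*z + 2

The degree is 1 — every cross-section is a straight line — this is a plane.
From the visible intercepts: it meets the y-axis at y = 2 (among the integer gridlines); it crosses the z-axis at the gridline z = 1; it meets the x-axis at x = -1 (among the integer gridlines).
These observations pin down the coefficients.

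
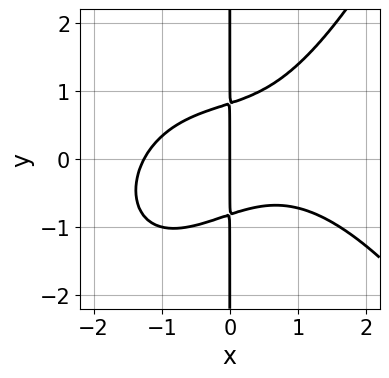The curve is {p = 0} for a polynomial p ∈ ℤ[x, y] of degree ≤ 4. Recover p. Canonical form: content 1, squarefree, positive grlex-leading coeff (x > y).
First, deg p = 4.
Next, reading off the gridlines: it crosses the x-axis at the gridline x = 0; every point of the y-axis in the box is on the curve.
Finally, solving for integer coefficients yields p as stated.

x^4 + 2*x^2*y - 3*x*y^2 + 2*x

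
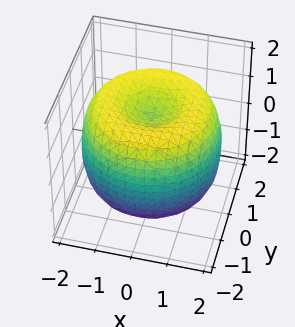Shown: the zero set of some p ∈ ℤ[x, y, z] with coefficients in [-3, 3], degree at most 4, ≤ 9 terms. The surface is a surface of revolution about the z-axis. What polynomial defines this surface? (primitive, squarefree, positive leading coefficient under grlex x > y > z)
First, degree: no degree-3 surface has this shape, so deg p = 4.
Next, symmetry: the surface is invariant under rotation about z: p = q(x² + y², z).
Then, from the axis intercepts and sections: a circular section at z = 1 has radius between 1 and 2; among the integer gridlines, it crosses the z-axis at z ∈ {-1, 1}.
Finally, the integer polynomial consistent with all of this is the stated p.

x^4 + 2*x^2*y^2 + y^4 - 3*x^2 - 3*y^2 + 2*z^2 - 2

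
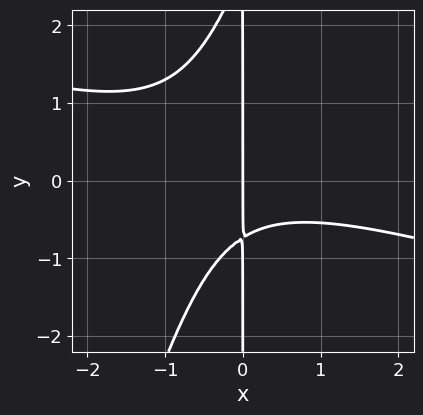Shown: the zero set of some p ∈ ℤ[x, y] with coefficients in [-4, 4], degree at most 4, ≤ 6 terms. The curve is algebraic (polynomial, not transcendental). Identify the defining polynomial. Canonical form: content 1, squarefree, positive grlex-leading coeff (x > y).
1. The degree is 3 — the shape is more complex than any degree-2 curve.
2. Checking where it meets the axes: one x-axis crossing is at x = 0; every point of the y-axis in the box is on the curve.
3. Assembling these constraints gives the stated polynomial.

x^3 + 3*x^2*y - x*y^2 + 2*x*y + 2*x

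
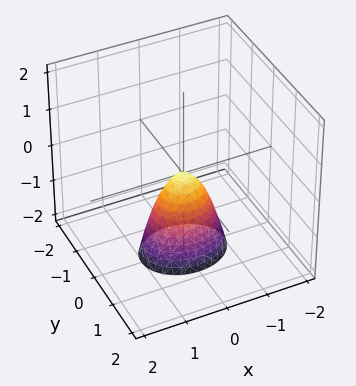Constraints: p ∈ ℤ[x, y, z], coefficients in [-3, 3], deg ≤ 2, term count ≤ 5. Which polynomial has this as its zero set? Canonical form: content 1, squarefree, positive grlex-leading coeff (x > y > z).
2*x^2 + 3*y^2 + z

(a) Degree: a single bowl opening along one axis; a quadric, so deg p = 2.
(b) Symmetries: the x ↦ −x reflection is a symmetry, so x appears only in even powers; mirror symmetry y ↦ −y ⇒ only even powers of y.
(c) Against the integer gridlines: one z-axis crossing is at z = 0; one y-axis crossing is at y = 0; one x-axis crossing is at x = 0.
(d) Matching integer coefficients to the picture gives p.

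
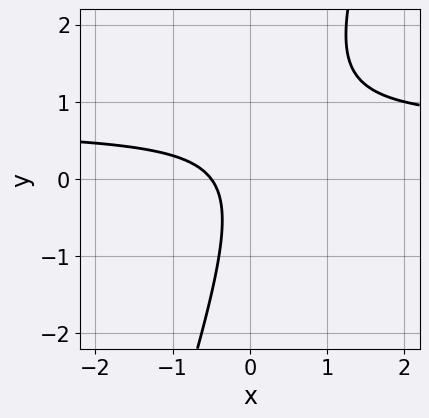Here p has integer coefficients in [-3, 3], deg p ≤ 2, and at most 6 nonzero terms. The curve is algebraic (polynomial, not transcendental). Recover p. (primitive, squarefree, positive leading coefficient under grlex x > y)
3*x*y - y^2 - 2*x - 1

(a) Degree: a generic line meets the curve in up to 2 points, so deg p = 2.
(b) Against the integer gridlines: it misses every integer gridline on the y-axis.
(c) Fitting integer coefficients to these (and the overall shape) gives p.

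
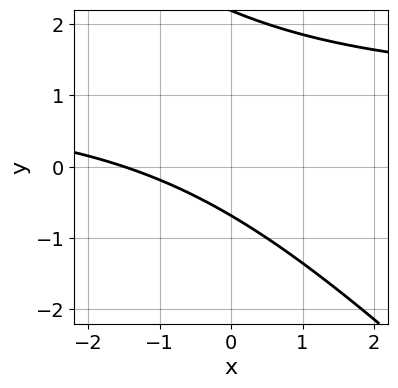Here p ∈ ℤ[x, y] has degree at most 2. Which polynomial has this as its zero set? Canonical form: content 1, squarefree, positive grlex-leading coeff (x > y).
2*x*y + 2*y^2 - 2*x - 3*y - 3

1. Degree: no degree-1 curve has this shape, so deg p = 2.
2. The integer polynomial consistent with all of this is the stated p.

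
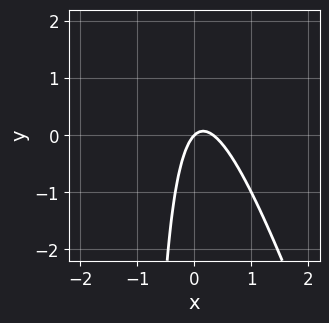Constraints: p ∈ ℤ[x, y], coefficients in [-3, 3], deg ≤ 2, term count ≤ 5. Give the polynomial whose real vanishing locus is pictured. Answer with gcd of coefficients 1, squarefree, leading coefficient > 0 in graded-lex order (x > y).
The degree is 2 — a generic line meets the curve in up to 2 points.
Reading off the gridlines: it crosses the x-axis at the gridline x = 0; it crosses the y-axis at the gridline y = 0.
Assembling these constraints gives the stated polynomial.

3*x^2 + x*y - x + y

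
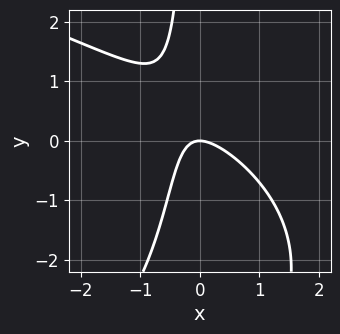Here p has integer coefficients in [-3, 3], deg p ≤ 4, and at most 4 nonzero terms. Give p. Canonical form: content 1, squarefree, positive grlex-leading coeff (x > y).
x*y^2 + 3*x^2 + 3*x*y + 2*y

First, degree: a generic line meets the curve in up to 3 points, so deg p = 3.
Then, observable constraints: one y-axis crossing is at y = 0; it crosses the x-axis at the gridline x = 0.
Finally, putting this together gives p.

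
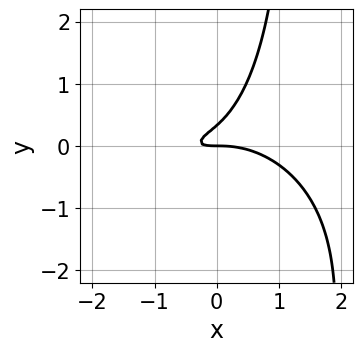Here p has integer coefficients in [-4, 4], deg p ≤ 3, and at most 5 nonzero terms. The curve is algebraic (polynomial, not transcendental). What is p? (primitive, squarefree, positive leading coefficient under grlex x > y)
x^3 + 2*x*y^2 + 2*x*y - 3*y^2 + y

(a) Degree: a generic line meets the curve in up to 3 points, so deg p = 3.
(b) Reading off the gridlines: one y-axis crossing is at y = 0; one x-axis crossing is at x = 0.
(c) Together with the visible shape, these determine p as stated.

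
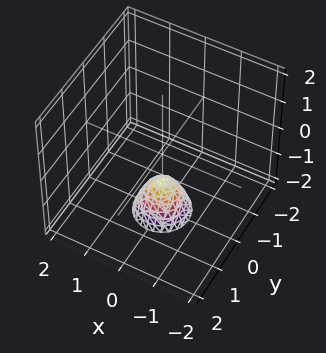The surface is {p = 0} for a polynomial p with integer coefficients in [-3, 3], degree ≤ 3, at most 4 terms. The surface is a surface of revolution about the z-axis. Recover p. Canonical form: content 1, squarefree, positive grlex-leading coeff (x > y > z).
2*x^2 + 2*y^2 + z + 1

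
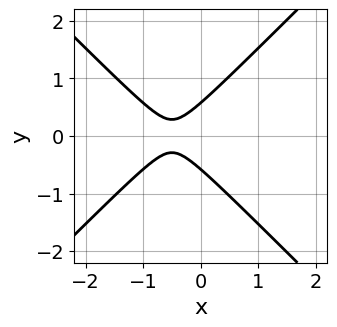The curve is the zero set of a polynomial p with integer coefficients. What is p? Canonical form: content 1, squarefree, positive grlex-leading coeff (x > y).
3*x^2 - 3*y^2 + 3*x + 1

First, the degree is 2 — a generic line meets the curve in up to 2 points.
Next, symmetries: the y ↦ −y reflection is a symmetry, so y appears only in even powers.
Next, checking where it meets the axes: it misses every integer gridline on the x-axis.
Finally, assembling these constraints gives the stated polynomial.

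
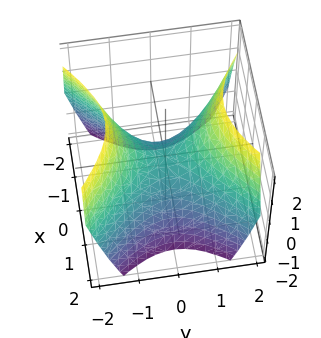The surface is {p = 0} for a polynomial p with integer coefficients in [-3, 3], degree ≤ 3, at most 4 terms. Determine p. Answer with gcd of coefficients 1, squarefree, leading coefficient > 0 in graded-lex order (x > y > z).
x^2 - y^2 + z

First, degree: a hyperbolic paraboloid; a quadric, so deg p = 2.
Then, symmetries: the y ↦ −y reflection is a symmetry, so y appears only in even powers; the x ↦ −x reflection is a symmetry, so x appears only in even powers.
Next, from the axis intercepts and sections: it crosses the z-axis at the gridline z = 0; it crosses the x-axis at the gridline x = 0.
Finally, together with the visible shape, these determine p as stated.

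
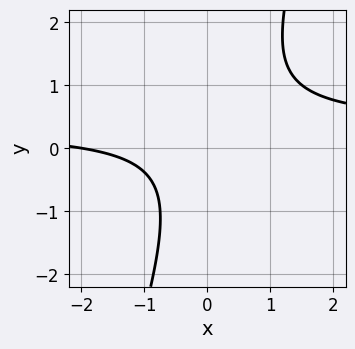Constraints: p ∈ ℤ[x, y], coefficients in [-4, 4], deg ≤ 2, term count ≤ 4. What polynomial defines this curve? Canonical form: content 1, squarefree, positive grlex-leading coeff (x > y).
(a) deg p = 2. No degree-1 curve has this shape.
(b) Against the integer gridlines: it crosses the x-axis at the gridline x = -2; it misses every integer gridline on the y-axis.
(c) Fitting integer coefficients to these (and the overall shape) gives p.

3*x*y - y^2 - x - 2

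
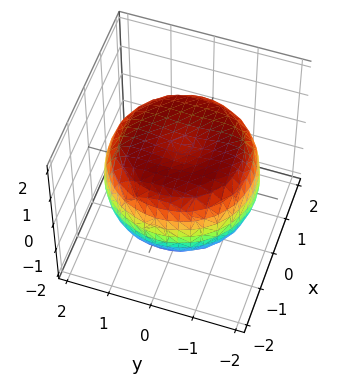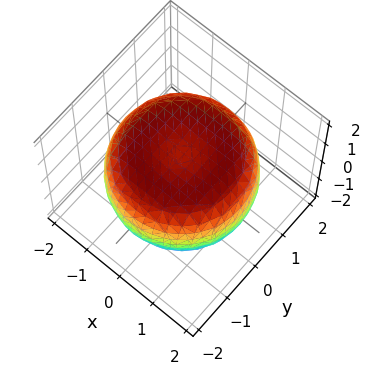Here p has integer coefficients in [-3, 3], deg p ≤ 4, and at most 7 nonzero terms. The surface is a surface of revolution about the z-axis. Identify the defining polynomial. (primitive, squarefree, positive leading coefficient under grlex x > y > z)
(a) deg p = 4. A generic line meets the surface in up to 4 points.
(b) Symmetries: the z-axis is an axis of rotation, so x and y enter only as x² + y².
(c) From the visible intercepts: a circular section at z = 0 has radius between 1 and 2; the z-axis gridline crossings are at z ∈ {-1, 1}.
(d) Putting this together gives p.

x^4 + 2*x^2*y^2 + y^4 - 2*x^2 - 2*y^2 + 3*z^2 - 3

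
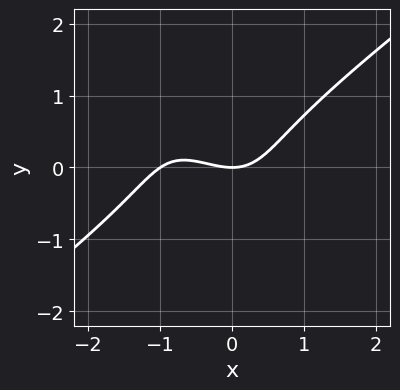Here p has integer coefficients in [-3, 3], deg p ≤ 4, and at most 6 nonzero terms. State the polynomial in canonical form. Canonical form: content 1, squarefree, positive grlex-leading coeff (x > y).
The degree is 3 — a generic line meets the curve in up to 3 points.
Against the integer gridlines: among the integer gridlines, it crosses the x-axis at x ∈ {-1, 0}; it crosses the y-axis at the gridline y = 0.
The integer polynomial consistent with all of this is the stated p.

2*x^3 - 2*x*y^2 - 2*y^3 + 2*x^2 - 3*y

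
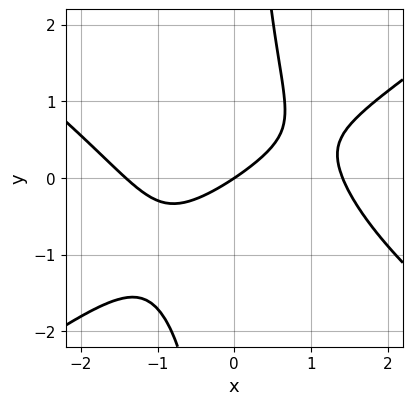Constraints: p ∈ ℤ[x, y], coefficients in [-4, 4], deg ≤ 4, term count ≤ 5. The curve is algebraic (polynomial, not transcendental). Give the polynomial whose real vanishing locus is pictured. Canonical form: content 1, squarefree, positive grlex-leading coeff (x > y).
1. deg p = 3. No degree-2 curve has this shape.
2. From the visible intercepts: it meets the y-axis at y = 0 (among the integer gridlines); it meets the x-axis at x = 0 (among the integer gridlines).
3. Putting this together gives p.

x^3 - 2*x*y^2 - x*y - 2*x + 3*y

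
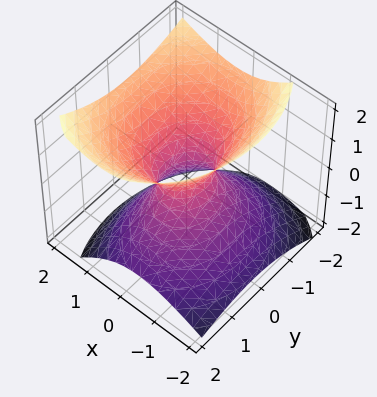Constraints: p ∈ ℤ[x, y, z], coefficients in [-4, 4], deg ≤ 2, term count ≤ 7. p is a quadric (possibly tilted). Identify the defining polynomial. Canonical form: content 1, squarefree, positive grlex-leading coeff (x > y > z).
3*x^2 - 2*x*z + 2*y^2 + y*z - 3*z^2 - 1

(a) The degree is 2 — no degree-1 surface has this shape.
(b) From the axis intercepts and sections: it misses every integer gridline on the z-axis.
(c) Fitting integer coefficients to these (and the overall shape) gives p.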